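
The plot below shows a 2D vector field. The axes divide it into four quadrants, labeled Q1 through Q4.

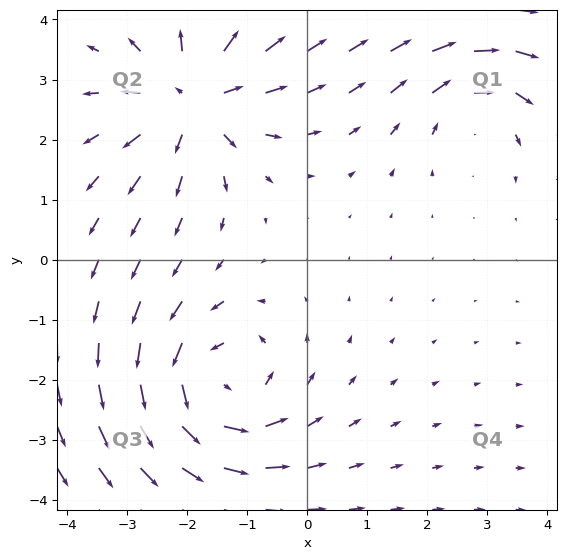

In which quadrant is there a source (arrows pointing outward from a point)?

The source sits at approximately (-1.9, 2.7), which lies in quadrant Q2. The divergence there is about +5, positive as expected for a source.

Q2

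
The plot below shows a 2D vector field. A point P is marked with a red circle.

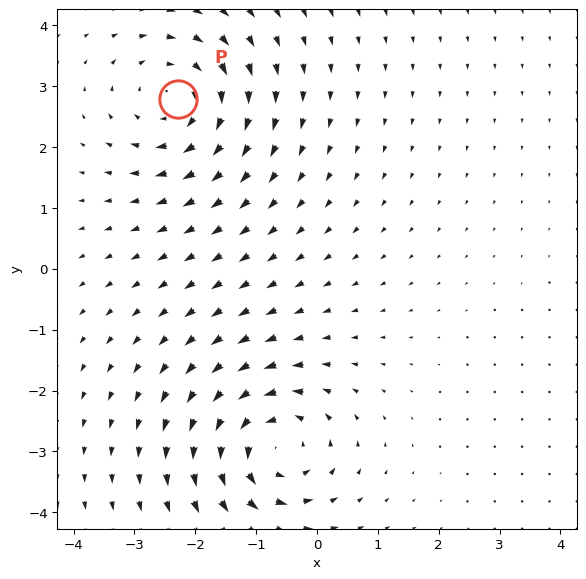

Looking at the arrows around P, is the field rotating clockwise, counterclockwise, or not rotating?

clockwise

Near P at (-2.3, 2.8) the arrows circulate clockwise. The curl (z-component) there is about -3; negative curl means clockwise rotation.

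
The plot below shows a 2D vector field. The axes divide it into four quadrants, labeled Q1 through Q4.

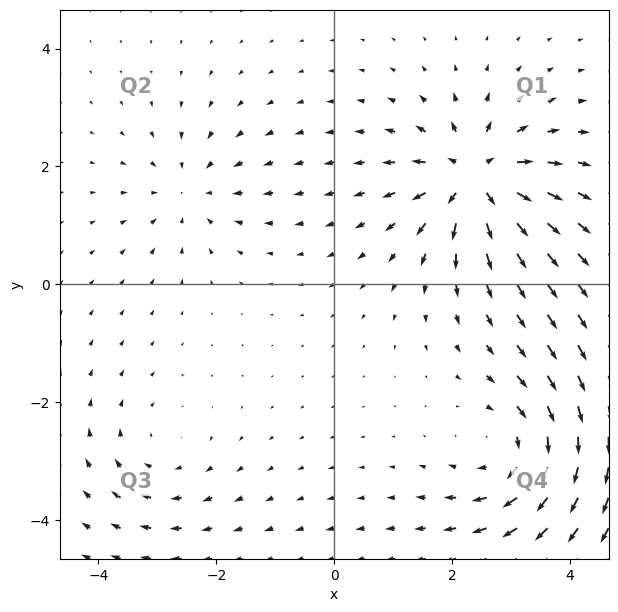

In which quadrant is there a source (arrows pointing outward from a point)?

The source sits at approximately (2.4, 1.8), which lies in quadrant Q1. The divergence there is about +7, positive as expected for a source.

Q1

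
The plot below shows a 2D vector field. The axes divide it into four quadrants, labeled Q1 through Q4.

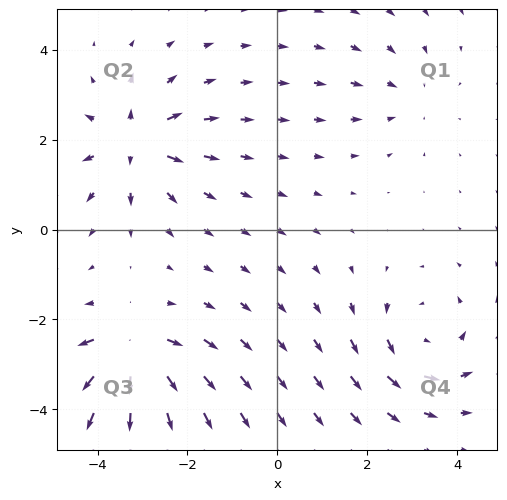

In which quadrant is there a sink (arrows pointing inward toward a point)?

Q1

The sink sits at approximately (2.9, 3.0), which lies in quadrant Q1. The divergence there is about -2, negative as expected for a sink.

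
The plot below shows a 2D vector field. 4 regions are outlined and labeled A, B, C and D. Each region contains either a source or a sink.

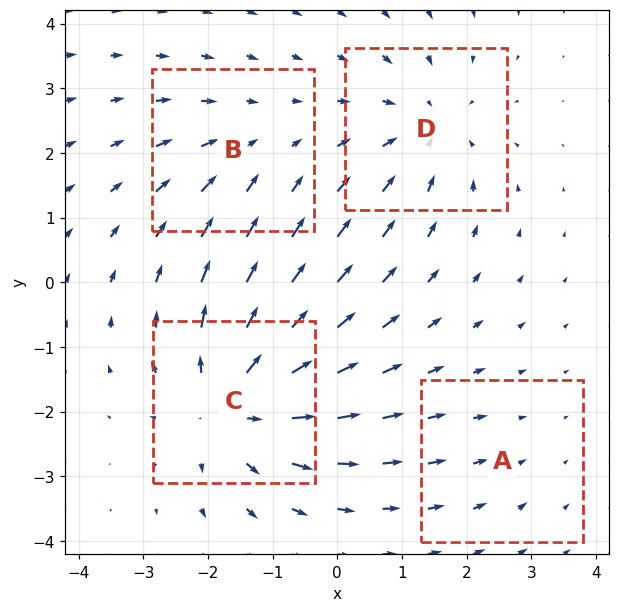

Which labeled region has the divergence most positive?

C

Divergence at each region's feature centre — A: about -2, B: about -3, C: about +6, D: about -4. Region C is most positive.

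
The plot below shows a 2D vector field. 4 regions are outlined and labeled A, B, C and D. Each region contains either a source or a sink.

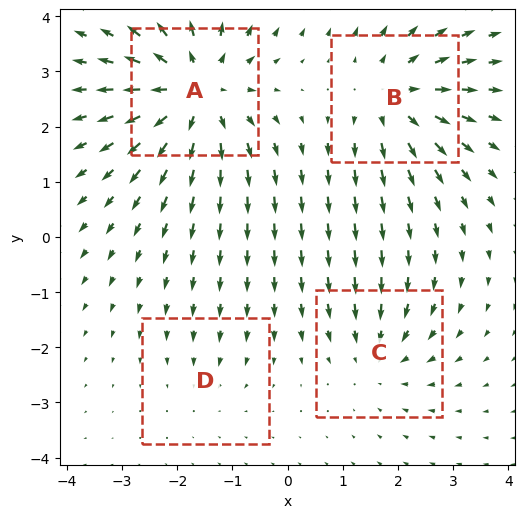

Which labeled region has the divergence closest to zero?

D

Divergence at each region's feature centre — A: about +6, B: about +5, C: about -3, D: about -2. Region D is closest to zero.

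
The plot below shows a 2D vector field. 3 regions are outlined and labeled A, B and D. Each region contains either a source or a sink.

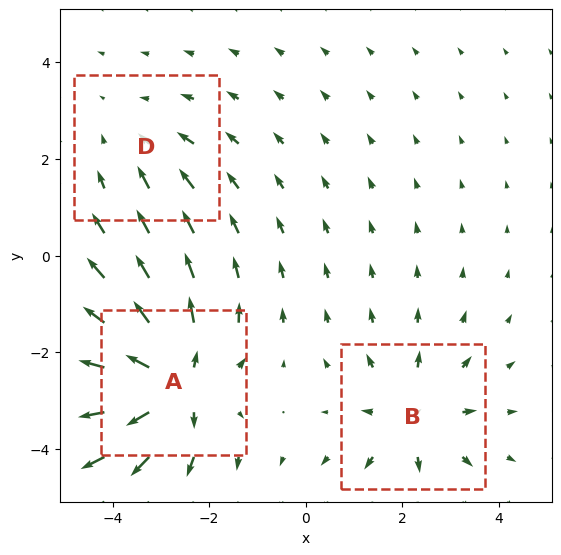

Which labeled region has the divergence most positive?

A

Divergence at each region's feature centre — A: about +5, B: about +3, D: about -2. Region A is most positive.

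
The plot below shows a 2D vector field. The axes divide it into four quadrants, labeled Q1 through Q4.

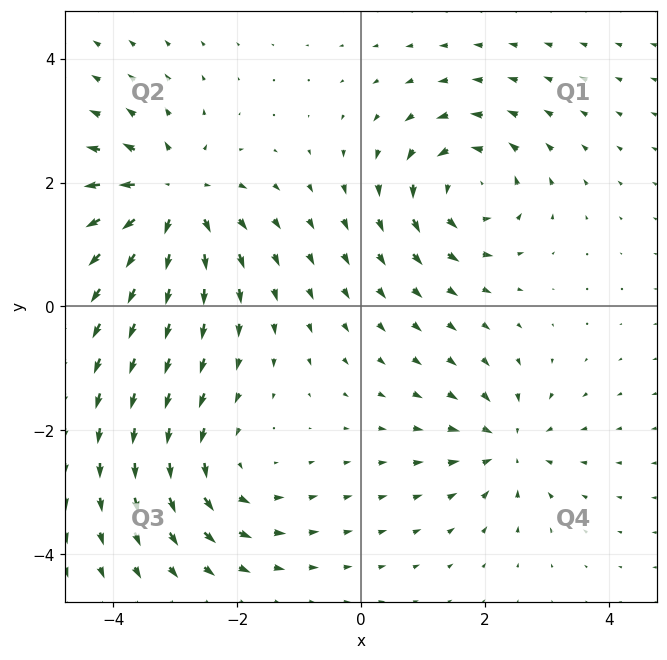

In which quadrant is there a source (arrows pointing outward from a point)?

The source sits at approximately (-3.1, 1.7), which lies in quadrant Q2. The divergence there is about +6, positive as expected for a source.

Q2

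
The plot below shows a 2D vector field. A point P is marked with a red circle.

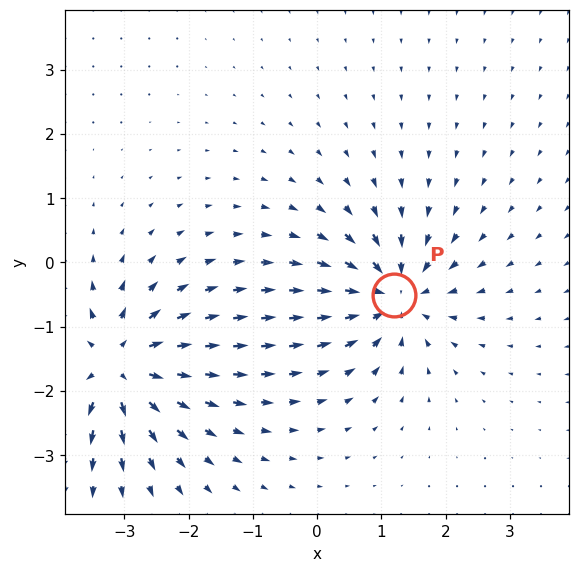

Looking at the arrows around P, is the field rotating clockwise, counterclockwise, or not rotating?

Near P at (1.2, -0.5) the arrows show no circulation. The curl there is ≈0.

not rotating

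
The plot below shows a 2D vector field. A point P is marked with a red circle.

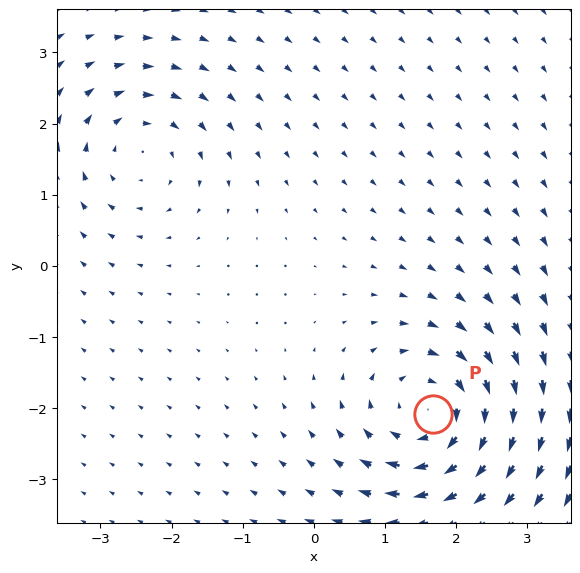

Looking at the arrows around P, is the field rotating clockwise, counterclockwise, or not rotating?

Near P at (1.7, -2.1) the arrows circulate clockwise. The curl (z-component) there is about -5; negative curl means clockwise rotation.

clockwise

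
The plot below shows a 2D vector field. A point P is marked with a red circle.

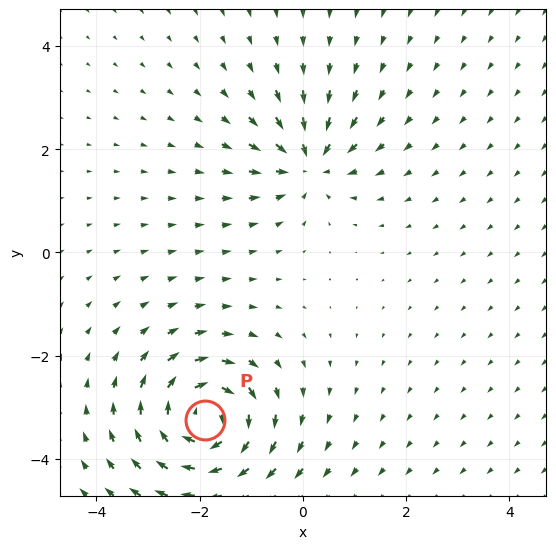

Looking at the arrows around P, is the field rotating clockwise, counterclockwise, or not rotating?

Near P at (-1.9, -3.2) the arrows circulate clockwise. The curl (z-component) there is about -6; negative curl means clockwise rotation.

clockwise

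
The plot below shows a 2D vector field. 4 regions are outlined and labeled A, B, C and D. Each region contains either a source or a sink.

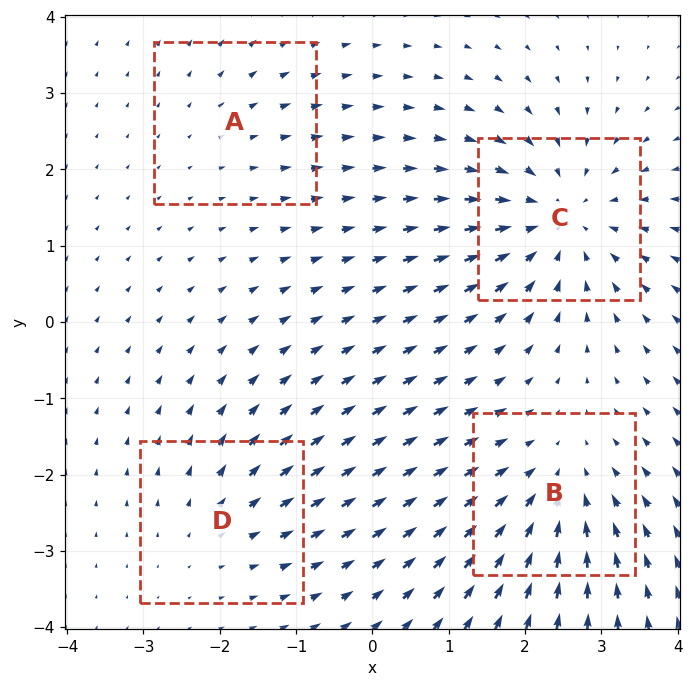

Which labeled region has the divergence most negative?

Divergence at each region's feature centre — A: about +2, B: about -4, C: about -6, D: about +3. Region C is most negative.

C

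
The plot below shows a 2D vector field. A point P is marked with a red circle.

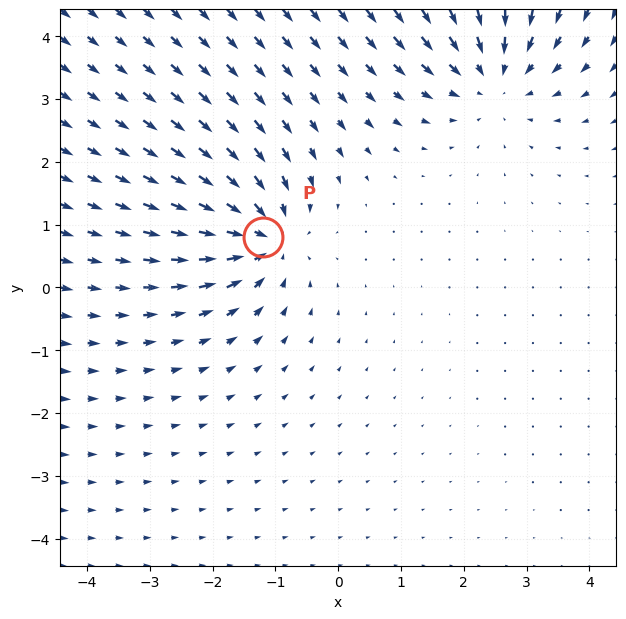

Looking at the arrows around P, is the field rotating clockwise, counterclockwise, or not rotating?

not rotating

Near P at (-1.2, 0.8) the arrows show no circulation. The curl there is ≈0.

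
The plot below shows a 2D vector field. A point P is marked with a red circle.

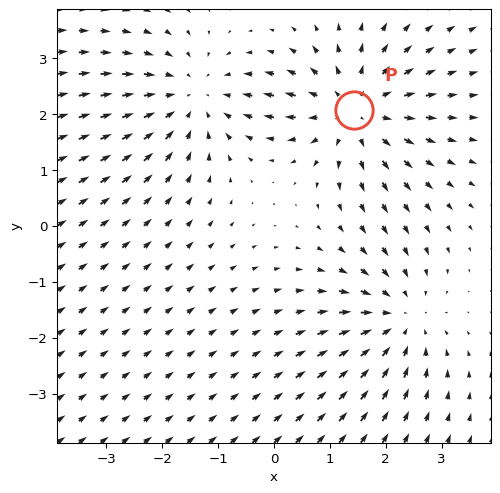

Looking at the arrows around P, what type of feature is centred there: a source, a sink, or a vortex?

source

At P (1.4, 2.1) the arrows spread outward. Divergence about +4, curl ≈0 — positive divergence with near-zero curl is a source.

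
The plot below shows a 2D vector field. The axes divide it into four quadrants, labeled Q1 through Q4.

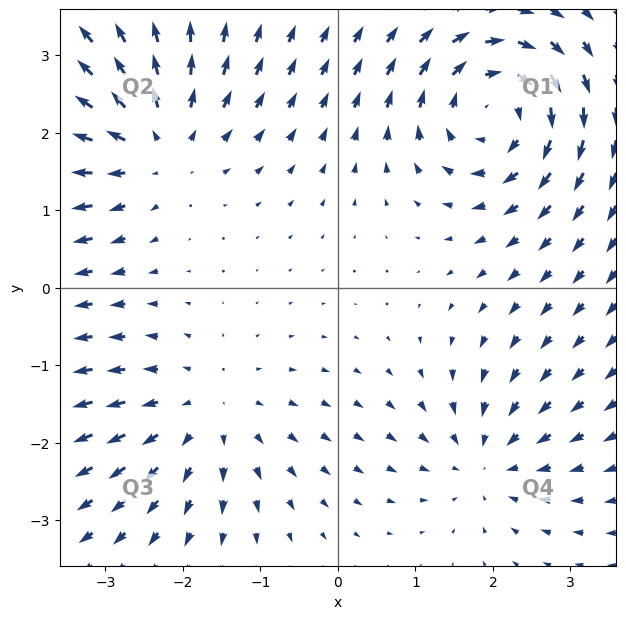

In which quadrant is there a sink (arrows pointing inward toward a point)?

The sink sits at approximately (1.9, -2.2), which lies in quadrant Q4. The divergence there is about -3, negative as expected for a sink.

Q4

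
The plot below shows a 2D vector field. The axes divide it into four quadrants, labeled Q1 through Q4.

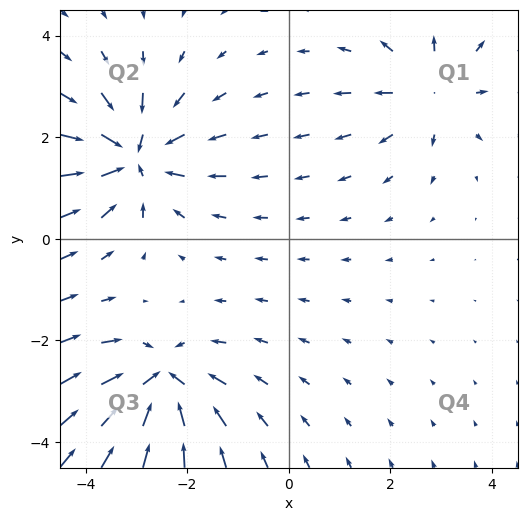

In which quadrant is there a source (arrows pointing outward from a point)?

The source sits at approximately (2.8, 2.9), which lies in quadrant Q1. The divergence there is about +3, positive as expected for a source.

Q1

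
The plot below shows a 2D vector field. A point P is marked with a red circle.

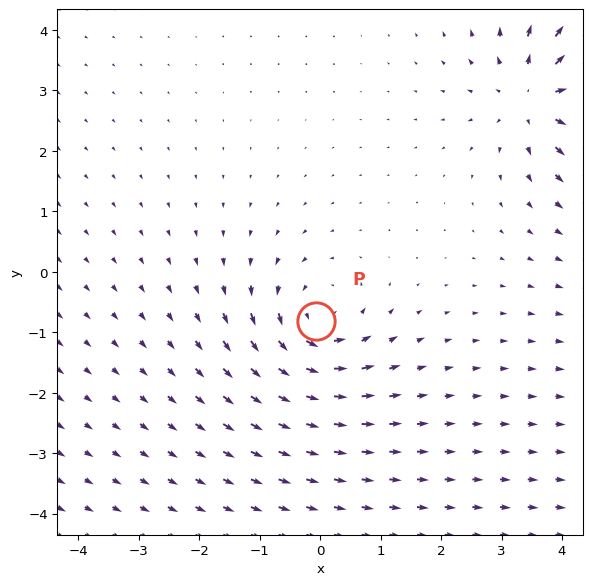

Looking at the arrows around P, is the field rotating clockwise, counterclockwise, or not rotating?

counterclockwise

Near P at (-0.1, -0.8) the arrows circulate counterclockwise. The curl (z-component) there is about +3; positive curl means counterclockwise rotation.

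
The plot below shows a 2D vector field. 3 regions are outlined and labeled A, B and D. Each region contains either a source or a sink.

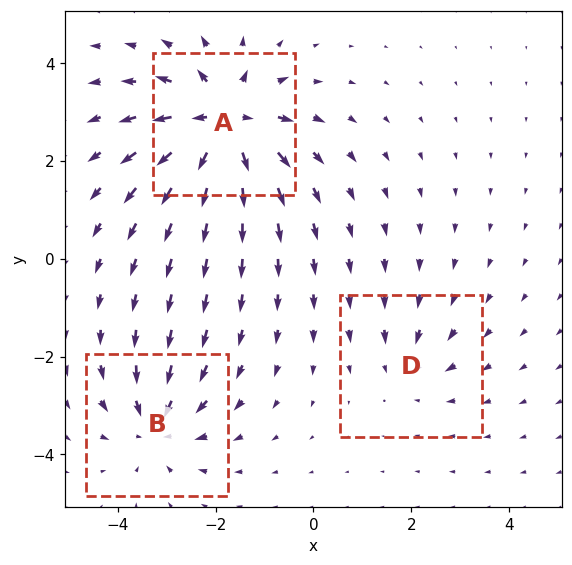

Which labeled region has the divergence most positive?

Divergence at each region's feature centre — A: about +6, B: about -4, D: about -2. Region A is most positive.

A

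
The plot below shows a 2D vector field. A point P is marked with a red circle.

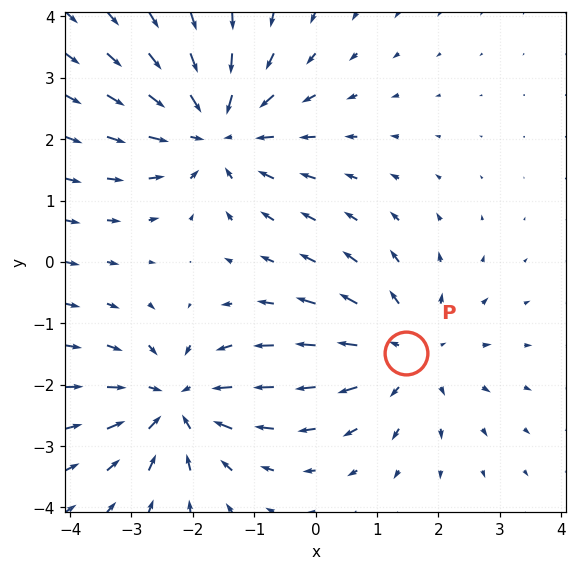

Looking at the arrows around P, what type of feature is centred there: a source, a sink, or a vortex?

At P (1.5, -1.5) the arrows spread outward. Divergence about +3, curl ≈0 — positive divergence with near-zero curl is a source.

source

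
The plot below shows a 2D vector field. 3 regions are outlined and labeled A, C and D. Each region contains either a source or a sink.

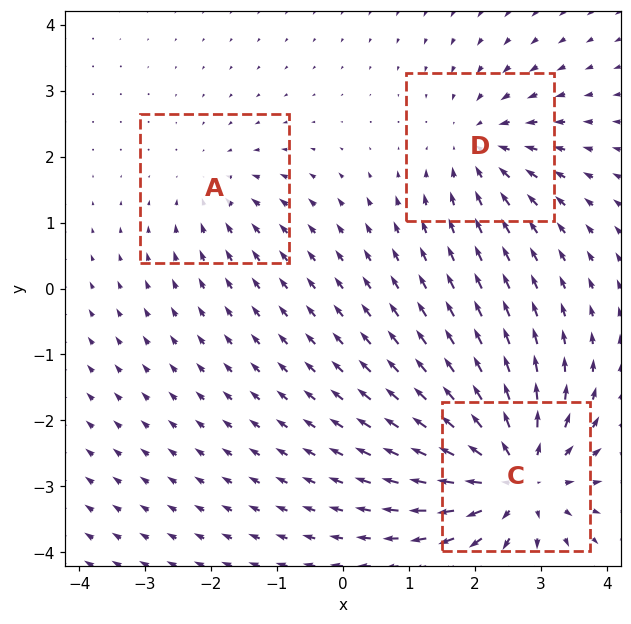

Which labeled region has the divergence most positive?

Divergence at each region's feature centre — A: about -2, C: about +5, D: about -3. Region C is most positive.

C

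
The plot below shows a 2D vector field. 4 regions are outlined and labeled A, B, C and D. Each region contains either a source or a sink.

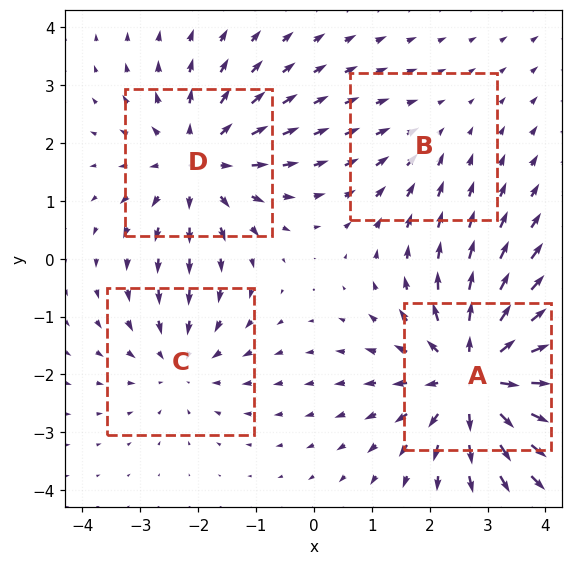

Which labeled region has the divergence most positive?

Divergence at each region's feature centre — A: about +7, B: about -2, C: about -3, D: about +5. Region A is most positive.

A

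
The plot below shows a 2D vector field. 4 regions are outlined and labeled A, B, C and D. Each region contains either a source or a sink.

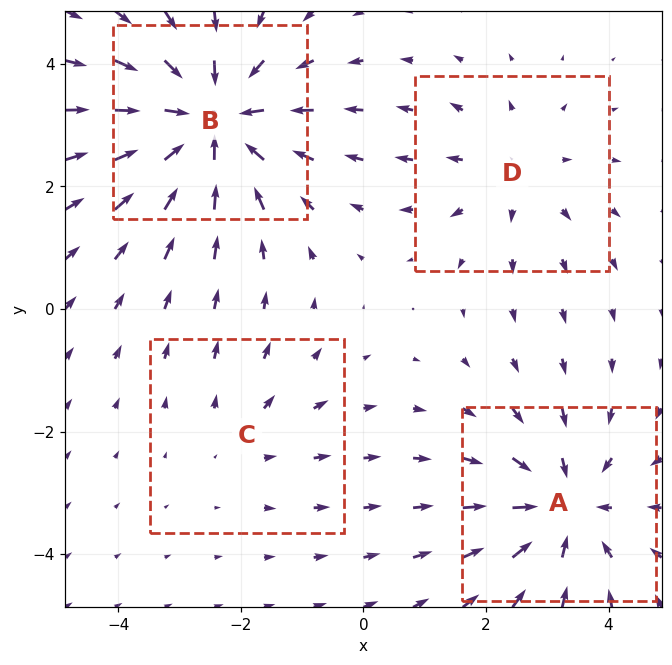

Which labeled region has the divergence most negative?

B

Divergence at each region's feature centre — A: about -4, B: about -6, C: about +2, D: about +3. Region B is most negative.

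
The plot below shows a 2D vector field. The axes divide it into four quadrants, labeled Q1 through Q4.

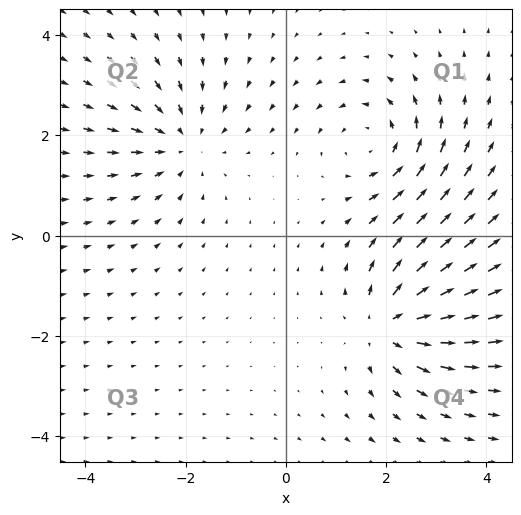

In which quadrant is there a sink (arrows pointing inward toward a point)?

Q2

The sink sits at approximately (-2.1, 1.9), which lies in quadrant Q2. The divergence there is about -2, negative as expected for a sink.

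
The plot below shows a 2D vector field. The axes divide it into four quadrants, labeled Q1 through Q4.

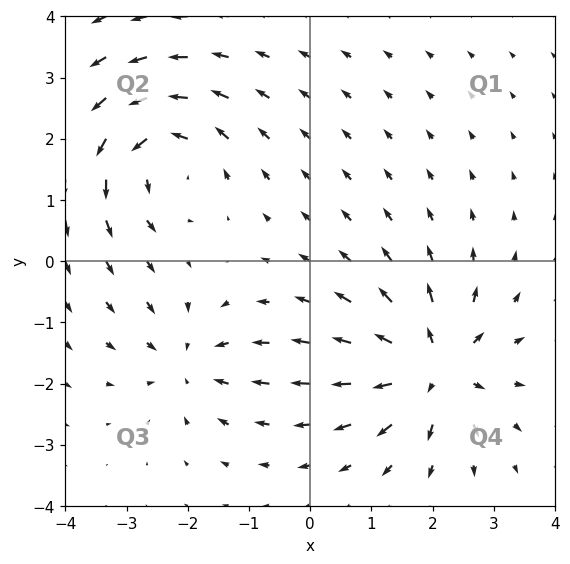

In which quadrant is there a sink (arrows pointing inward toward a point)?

Q3

The sink sits at approximately (-2.0, -1.6), which lies in quadrant Q3. The divergence there is about -4, negative as expected for a sink.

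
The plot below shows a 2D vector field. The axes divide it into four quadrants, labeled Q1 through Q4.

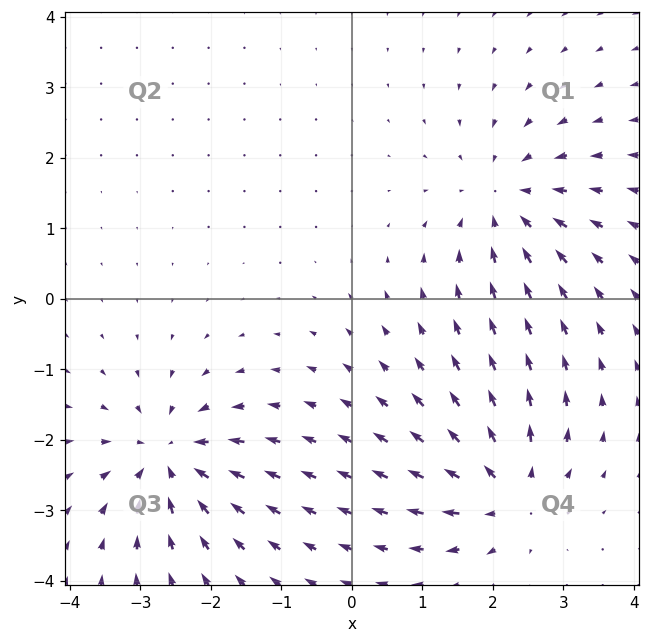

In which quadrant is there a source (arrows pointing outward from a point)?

The source sits at approximately (2.2, -2.7), which lies in quadrant Q4. The divergence there is about +6, positive as expected for a source.

Q4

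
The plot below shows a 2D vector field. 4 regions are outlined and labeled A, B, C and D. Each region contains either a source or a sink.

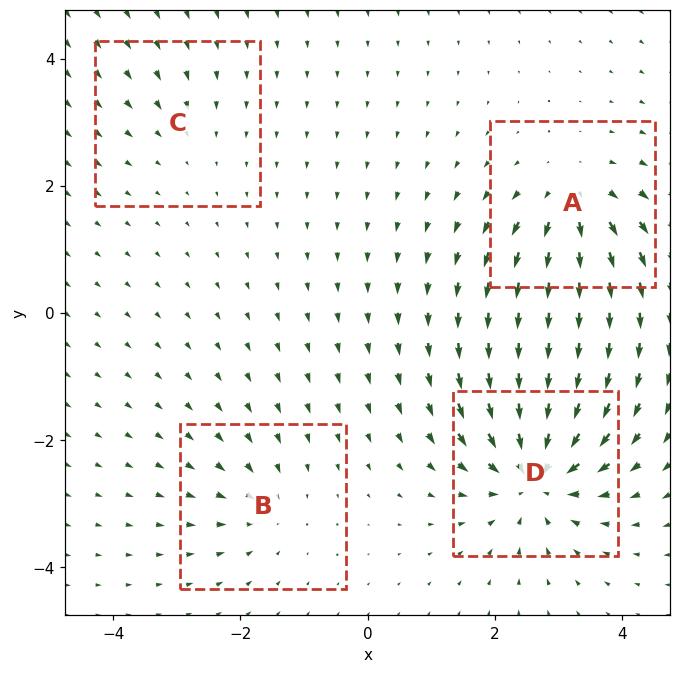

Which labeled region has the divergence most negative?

D

Divergence at each region's feature centre — A: about +6, B: about -4, C: about -2, D: about -8. Region D is most negative.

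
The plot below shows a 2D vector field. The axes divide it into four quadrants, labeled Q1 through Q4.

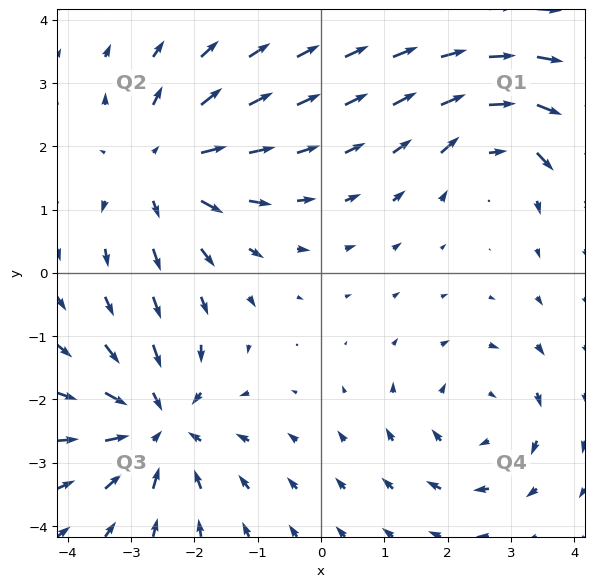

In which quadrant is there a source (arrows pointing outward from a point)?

Q2

The source sits at approximately (-2.5, 1.7), which lies in quadrant Q2. The divergence there is about +4, positive as expected for a source.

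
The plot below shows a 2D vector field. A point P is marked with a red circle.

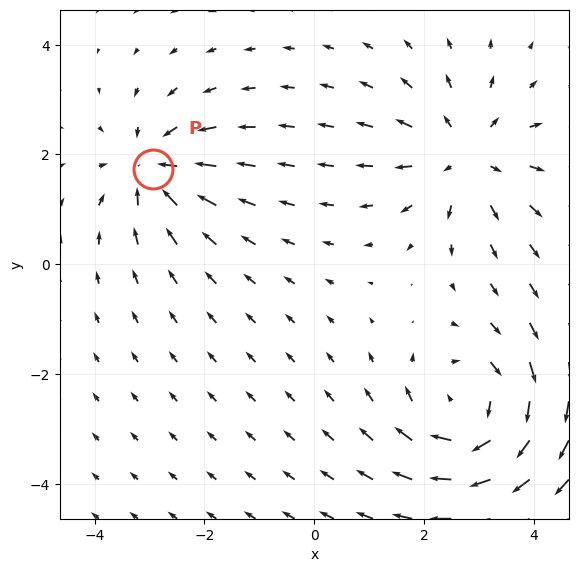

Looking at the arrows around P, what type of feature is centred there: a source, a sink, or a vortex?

At P (-2.9, 1.7) the arrows converge inward. Divergence about -4, curl ≈0 — negative divergence with near-zero curl is a sink.

sink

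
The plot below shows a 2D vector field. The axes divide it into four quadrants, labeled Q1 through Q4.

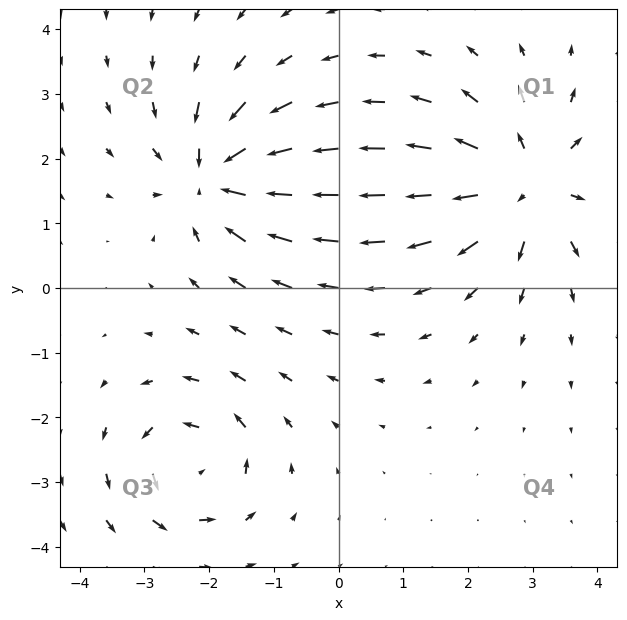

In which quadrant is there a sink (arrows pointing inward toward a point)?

The sink sits at approximately (-1.9, 1.7), which lies in quadrant Q2. The divergence there is about -5, negative as expected for a sink.

Q2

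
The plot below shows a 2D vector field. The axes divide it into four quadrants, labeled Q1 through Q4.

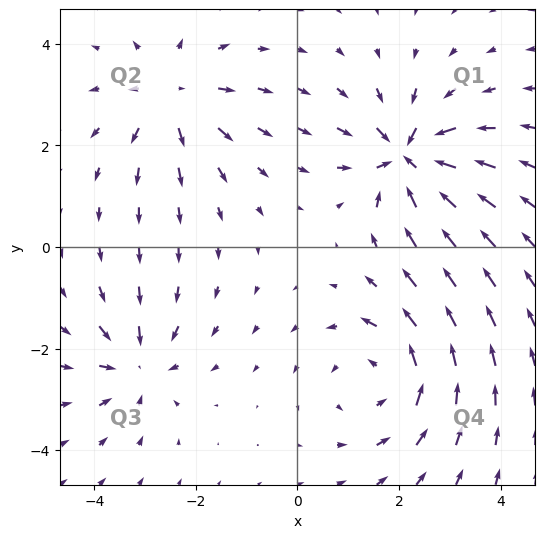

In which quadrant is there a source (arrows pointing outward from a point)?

The source sits at approximately (-2.5, 3.0), which lies in quadrant Q2. The divergence there is about +4, positive as expected for a source.

Q2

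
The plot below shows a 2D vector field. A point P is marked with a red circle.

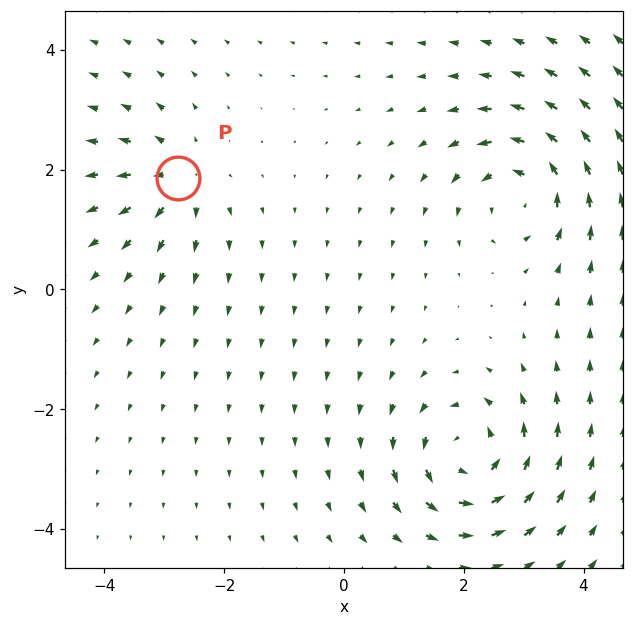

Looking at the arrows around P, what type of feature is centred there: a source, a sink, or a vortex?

source

At P (-2.8, 1.9) the arrows spread outward. Divergence about +4, curl ≈0 — positive divergence with near-zero curl is a source.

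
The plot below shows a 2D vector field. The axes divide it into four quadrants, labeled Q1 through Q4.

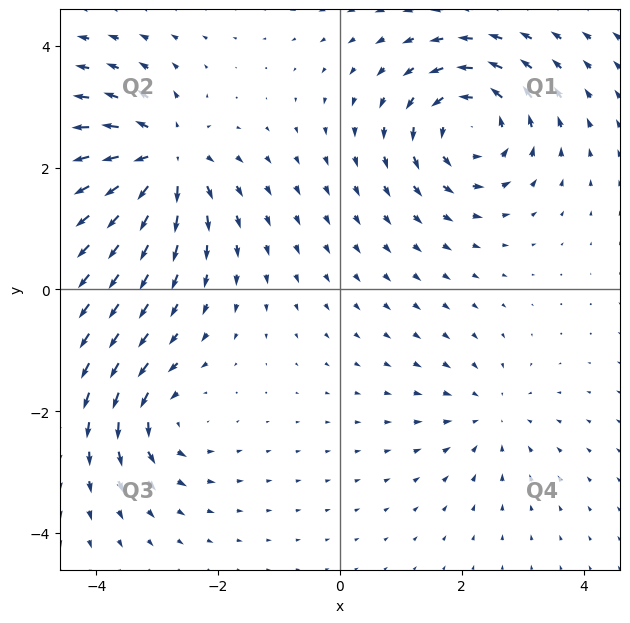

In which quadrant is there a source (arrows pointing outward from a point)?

Q2

The source sits at approximately (-2.9, 2.1), which lies in quadrant Q2. The divergence there is about +6, positive as expected for a source.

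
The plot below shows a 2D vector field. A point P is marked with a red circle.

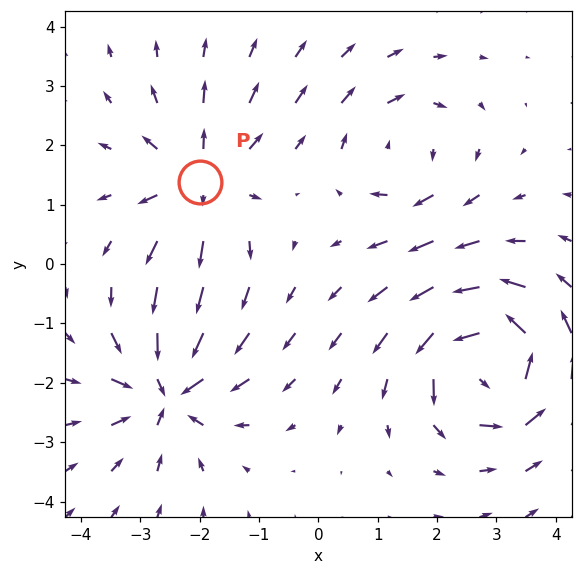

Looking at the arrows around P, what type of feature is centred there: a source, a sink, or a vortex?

At P (-2.0, 1.4) the arrows spread outward. Divergence about +4, curl ≈0 — positive divergence with near-zero curl is a source.

source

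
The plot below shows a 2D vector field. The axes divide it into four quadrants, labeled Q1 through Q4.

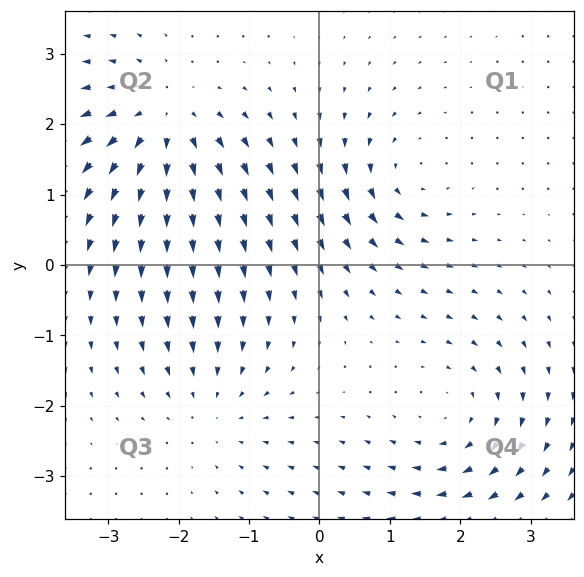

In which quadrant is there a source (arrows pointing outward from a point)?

Q2

The source sits at approximately (-2.2, 2.0), which lies in quadrant Q2. The divergence there is about +5, positive as expected for a source.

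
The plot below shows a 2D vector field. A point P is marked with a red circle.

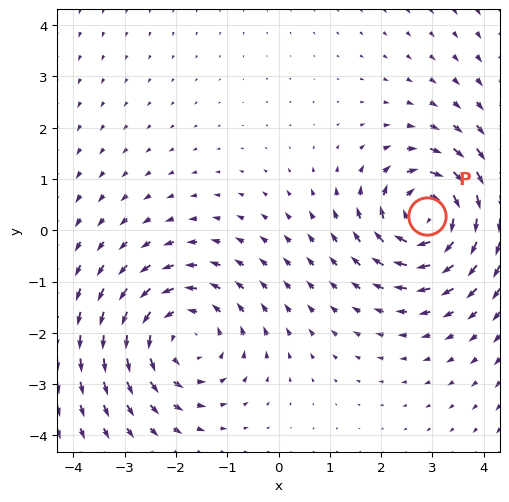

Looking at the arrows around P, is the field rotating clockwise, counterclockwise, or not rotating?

clockwise

Near P at (2.9, 0.3) the arrows circulate clockwise. The curl (z-component) there is about -6; negative curl means clockwise rotation.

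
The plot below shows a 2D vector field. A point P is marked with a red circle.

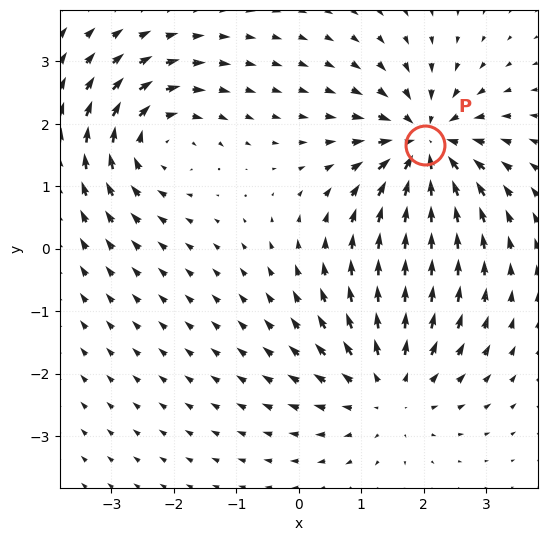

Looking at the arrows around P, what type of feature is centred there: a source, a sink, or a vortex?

At P (2.0, 1.7) the arrows converge inward. Divergence about -5, curl ≈0 — negative divergence with near-zero curl is a sink.

sink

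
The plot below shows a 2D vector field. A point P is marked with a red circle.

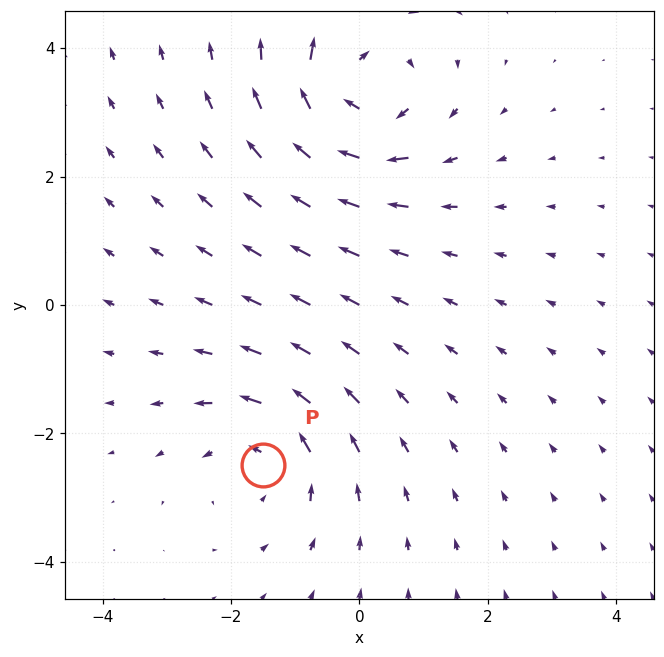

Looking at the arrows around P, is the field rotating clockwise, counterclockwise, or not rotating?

Near P at (-1.5, -2.5) the arrows circulate counterclockwise. The curl (z-component) there is about +3; positive curl means counterclockwise rotation.

counterclockwise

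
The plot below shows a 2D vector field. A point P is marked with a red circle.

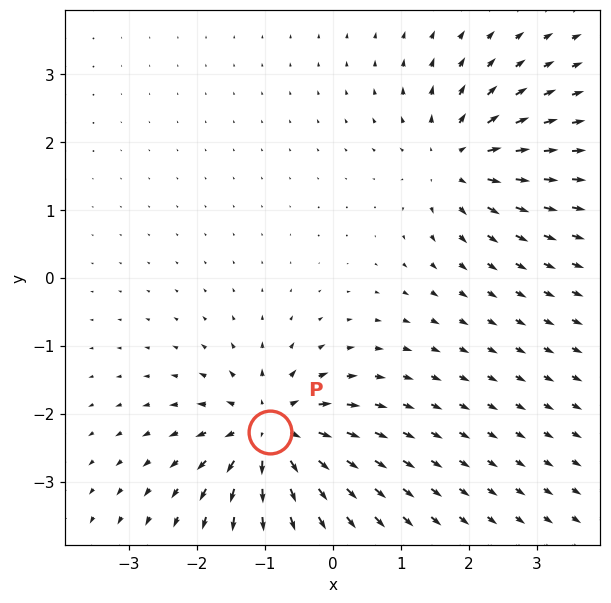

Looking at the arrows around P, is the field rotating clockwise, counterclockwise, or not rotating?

Near P at (-0.9, -2.3) the arrows show no circulation. The curl there is ≈0.

not rotating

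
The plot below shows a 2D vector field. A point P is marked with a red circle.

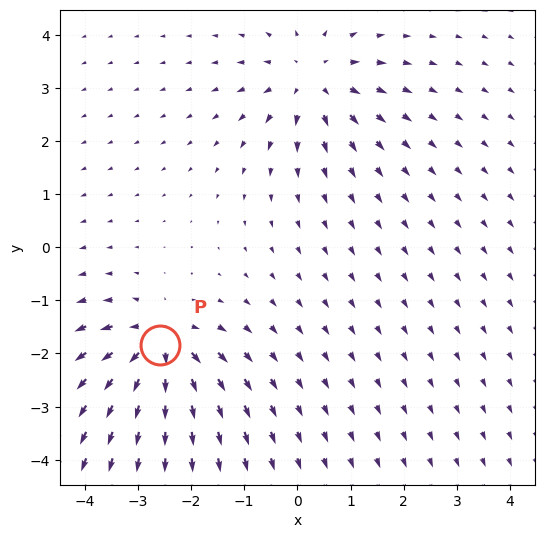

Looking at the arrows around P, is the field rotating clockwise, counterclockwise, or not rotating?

not rotating

Near P at (-2.6, -1.8) the arrows show no circulation. The curl there is ≈0.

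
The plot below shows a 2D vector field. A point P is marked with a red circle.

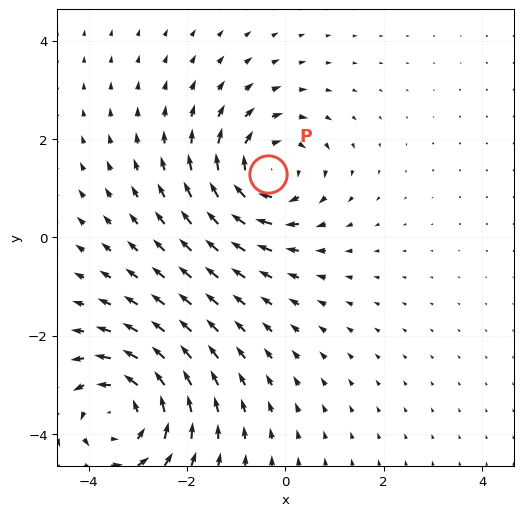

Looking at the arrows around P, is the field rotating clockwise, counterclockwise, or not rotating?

clockwise

Near P at (-0.4, 1.3) the arrows circulate clockwise. The curl (z-component) there is about -4; negative curl means clockwise rotation.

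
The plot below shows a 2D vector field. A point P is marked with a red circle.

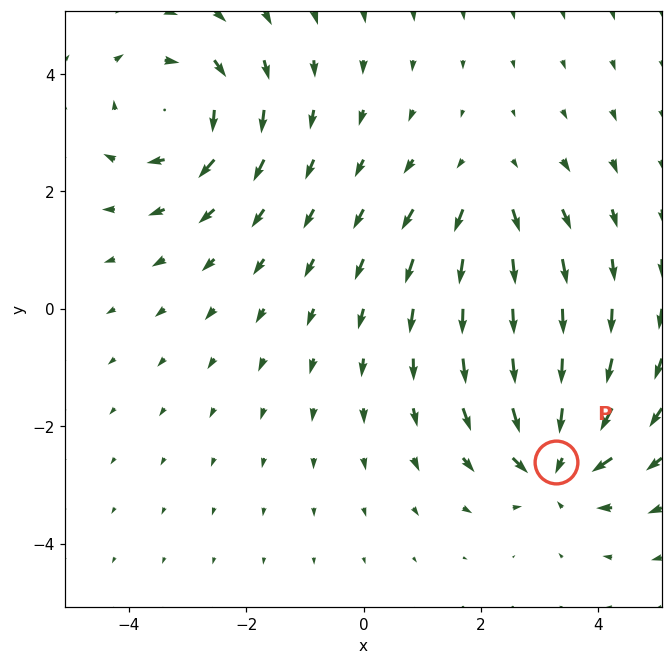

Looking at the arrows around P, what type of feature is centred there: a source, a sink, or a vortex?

At P (3.3, -2.6) the arrows converge inward. Divergence about -5, curl ≈0 — negative divergence with near-zero curl is a sink.

sink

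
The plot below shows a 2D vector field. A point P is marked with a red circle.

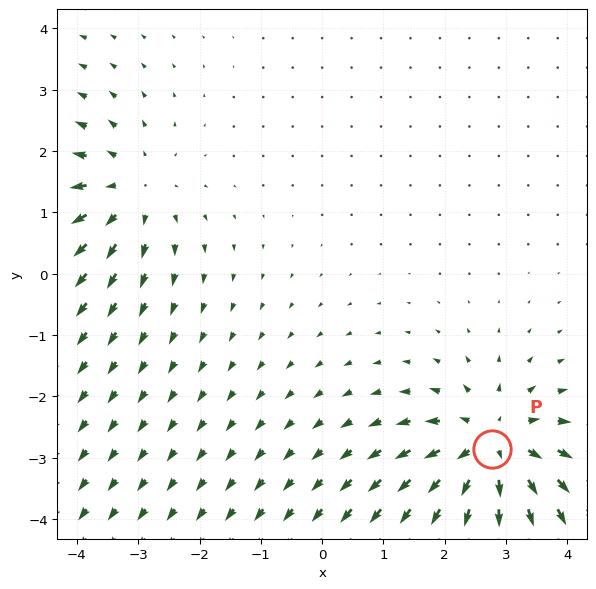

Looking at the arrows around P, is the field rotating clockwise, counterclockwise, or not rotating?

not rotating

Near P at (2.8, -2.9) the arrows show no circulation. The curl there is ≈0.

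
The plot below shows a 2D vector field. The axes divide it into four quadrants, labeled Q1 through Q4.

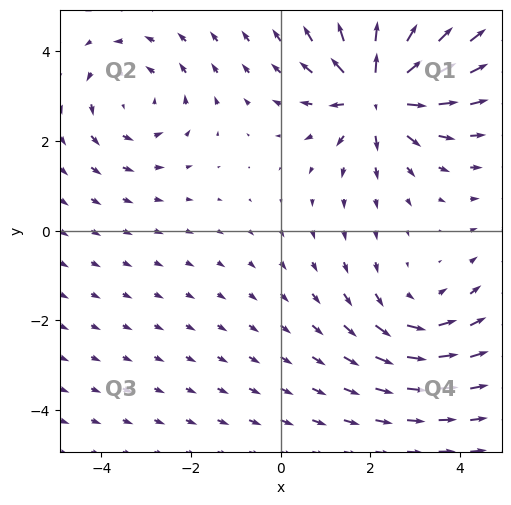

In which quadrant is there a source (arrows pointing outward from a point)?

The source sits at approximately (2.2, 3.1), which lies in quadrant Q1. The divergence there is about +6, positive as expected for a source.

Q1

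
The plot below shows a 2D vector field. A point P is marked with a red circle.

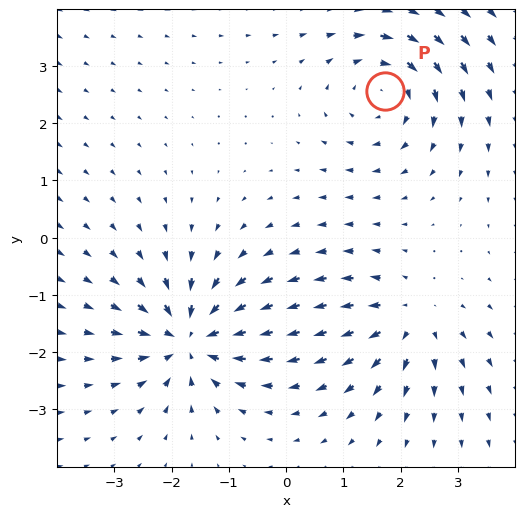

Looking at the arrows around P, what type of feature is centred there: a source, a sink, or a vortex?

At P (1.7, 2.6) the arrows circulate clockwise. Divergence ≈0, curl about -3 — near-zero divergence with nonzero curl is a vortex.

vortex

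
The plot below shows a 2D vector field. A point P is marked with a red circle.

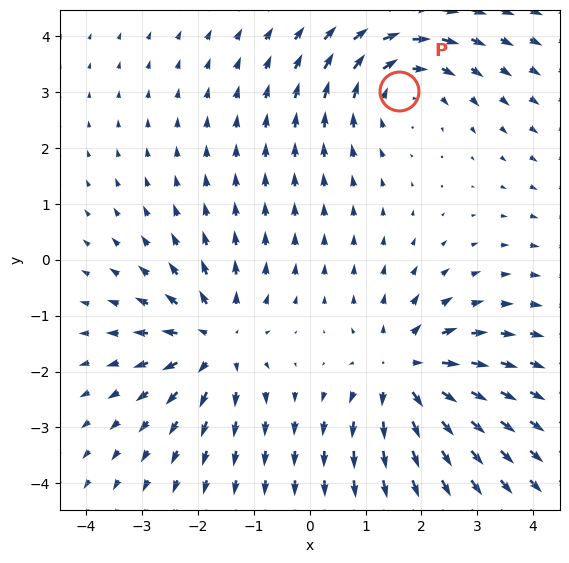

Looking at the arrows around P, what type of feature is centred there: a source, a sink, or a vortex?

vortex

At P (1.6, 3.0) the arrows circulate clockwise. Divergence ≈0, curl about -3 — near-zero divergence with nonzero curl is a vortex.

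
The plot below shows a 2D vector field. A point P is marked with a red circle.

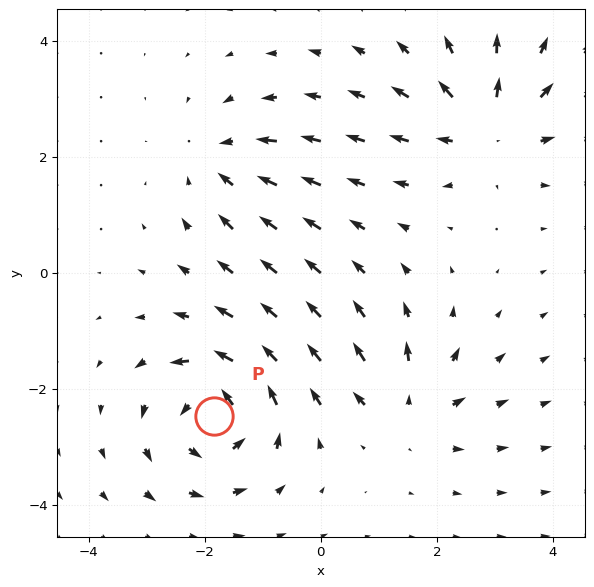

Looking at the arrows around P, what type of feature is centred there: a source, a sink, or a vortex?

At P (-1.8, -2.5) the arrows circulate counterclockwise. Divergence ≈0, curl about +6 — near-zero divergence with nonzero curl is a vortex.

vortex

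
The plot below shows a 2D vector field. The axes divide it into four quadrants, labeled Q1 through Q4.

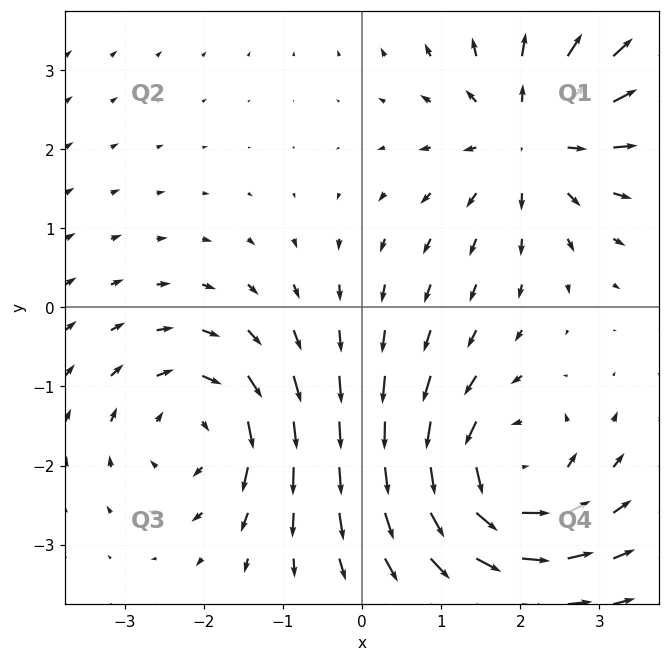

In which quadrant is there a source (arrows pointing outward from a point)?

The source sits at approximately (2.2, 2.2), which lies in quadrant Q1. The divergence there is about +3, positive as expected for a source.

Q1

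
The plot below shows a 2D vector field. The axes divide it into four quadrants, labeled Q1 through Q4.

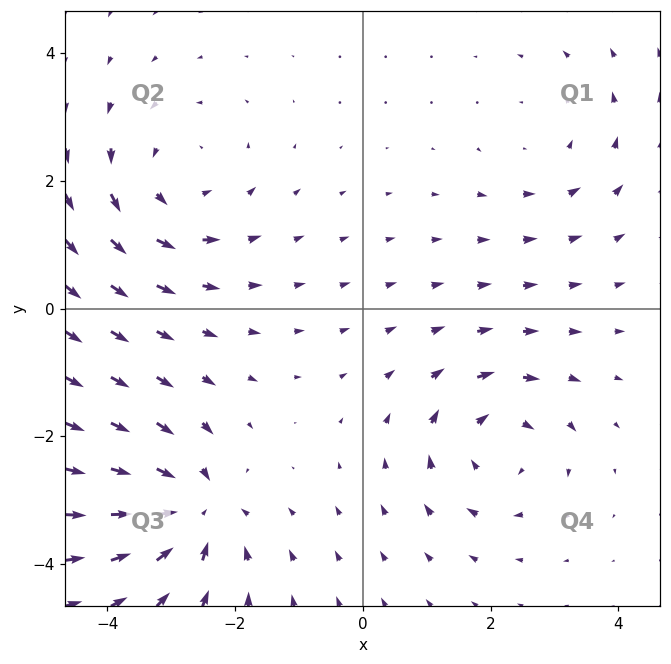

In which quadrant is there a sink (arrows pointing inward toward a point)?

The sink sits at approximately (-2.6, -3.1), which lies in quadrant Q3. The divergence there is about -5, negative as expected for a sink.

Q3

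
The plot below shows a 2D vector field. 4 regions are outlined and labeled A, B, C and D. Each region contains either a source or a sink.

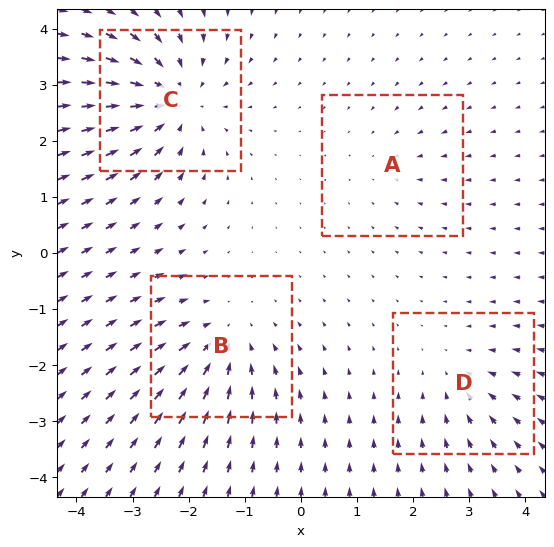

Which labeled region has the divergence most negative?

Divergence at each region's feature centre — A: about -2, B: about -5, C: about -7, D: about -3. Region C is most negative.

C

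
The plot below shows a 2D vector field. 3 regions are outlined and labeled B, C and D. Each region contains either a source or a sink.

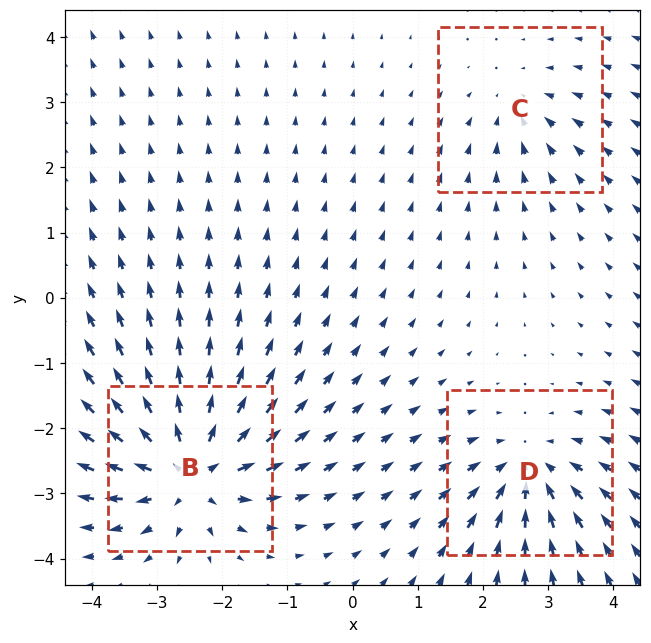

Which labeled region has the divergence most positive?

B

Divergence at each region's feature centre — B: about +6, C: about -2, D: about -4. Region B is most positive.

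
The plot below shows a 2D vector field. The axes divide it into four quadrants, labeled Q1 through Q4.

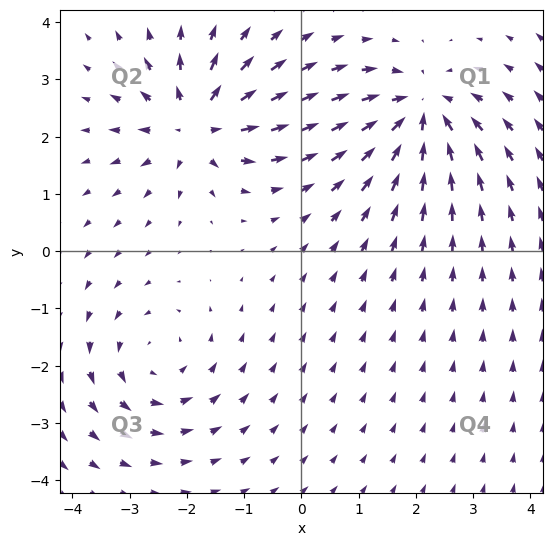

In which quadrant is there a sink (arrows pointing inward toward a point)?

Q1

The sink sits at approximately (2.1, 2.4), which lies in quadrant Q1. The divergence there is about -4, negative as expected for a sink.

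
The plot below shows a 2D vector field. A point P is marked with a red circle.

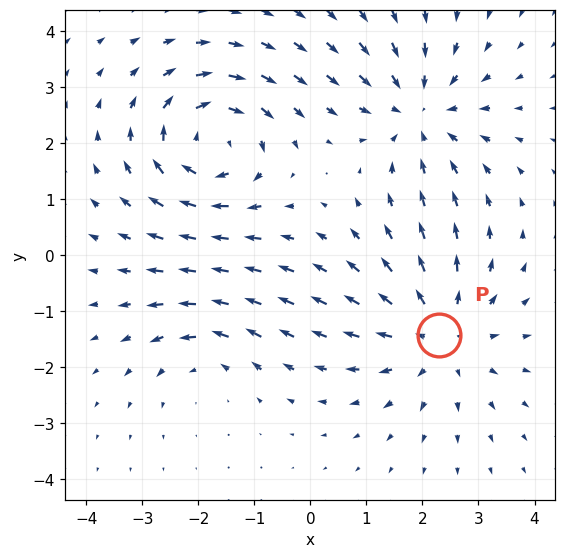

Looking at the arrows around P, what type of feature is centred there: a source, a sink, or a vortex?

source

At P (2.3, -1.4) the arrows spread outward. Divergence about +4, curl ≈0 — positive divergence with near-zero curl is a source.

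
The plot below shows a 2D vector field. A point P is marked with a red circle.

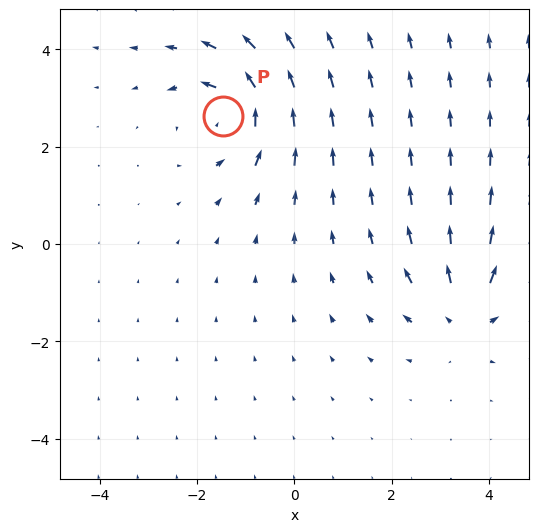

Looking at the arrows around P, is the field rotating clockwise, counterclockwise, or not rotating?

counterclockwise

Near P at (-1.5, 2.6) the arrows circulate counterclockwise. The curl (z-component) there is about +5; positive curl means counterclockwise rotation.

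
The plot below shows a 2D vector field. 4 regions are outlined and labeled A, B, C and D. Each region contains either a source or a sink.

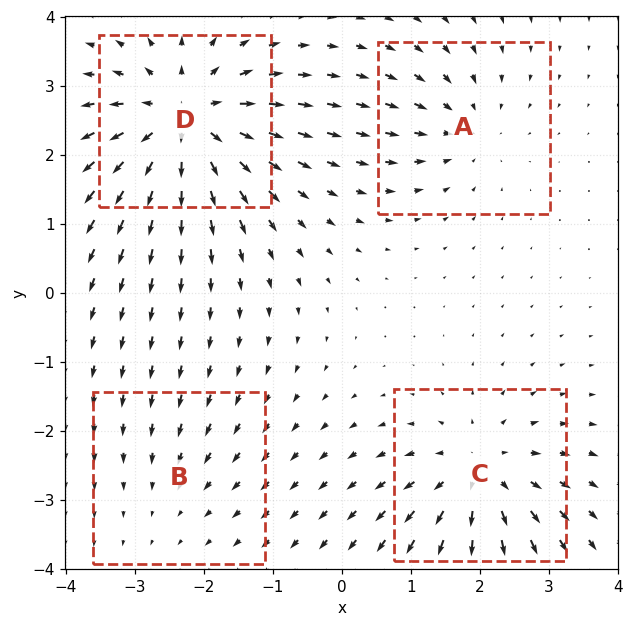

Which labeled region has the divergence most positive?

D

Divergence at each region's feature centre — A: about -4, B: about -2, C: about +5, D: about +8. Region D is most positive.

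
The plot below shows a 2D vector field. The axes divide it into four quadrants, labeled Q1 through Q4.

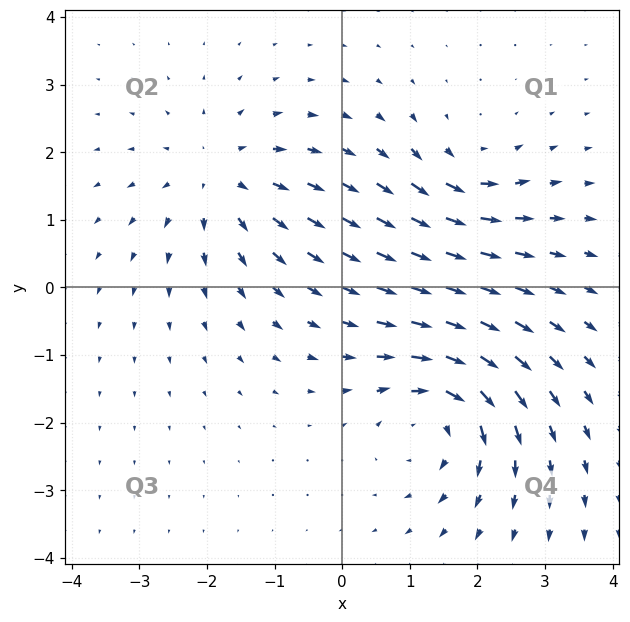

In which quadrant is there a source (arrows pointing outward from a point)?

The source sits at approximately (-1.8, 1.6), which lies in quadrant Q2. The divergence there is about +4, positive as expected for a source.

Q2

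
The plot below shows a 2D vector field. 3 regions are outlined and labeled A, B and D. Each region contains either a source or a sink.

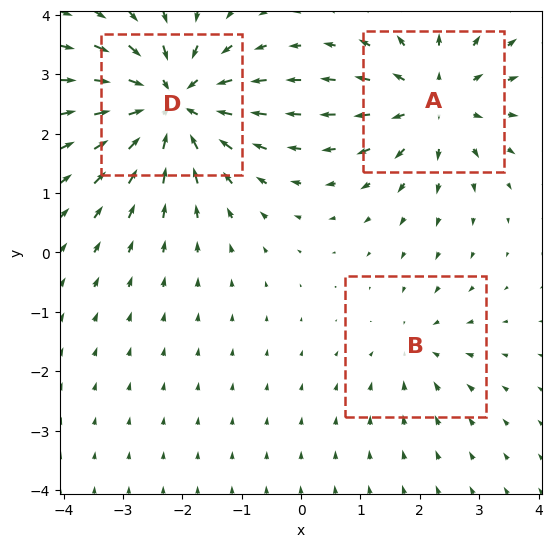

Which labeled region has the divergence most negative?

D

Divergence at each region's feature centre — A: about +4, B: about -2, D: about -5. Region D is most negative.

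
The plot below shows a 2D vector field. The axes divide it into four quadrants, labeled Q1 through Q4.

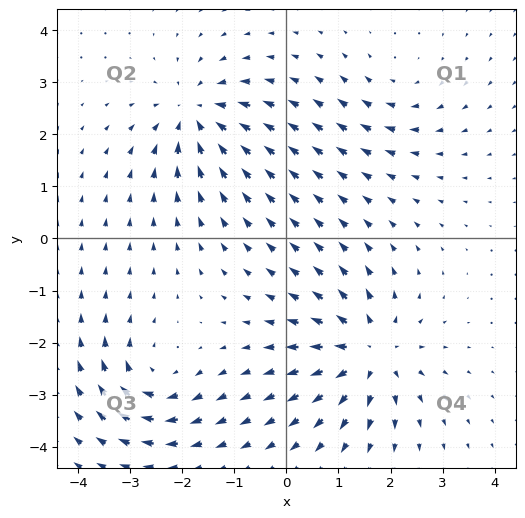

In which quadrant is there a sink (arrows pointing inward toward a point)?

The sink sits at approximately (-1.7, 2.4), which lies in quadrant Q2. The divergence there is about -5, negative as expected for a sink.

Q2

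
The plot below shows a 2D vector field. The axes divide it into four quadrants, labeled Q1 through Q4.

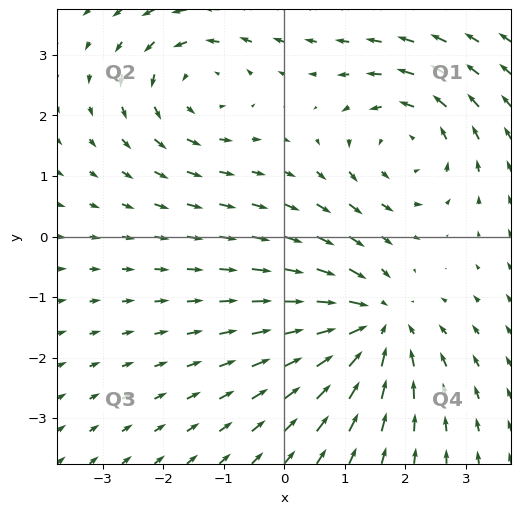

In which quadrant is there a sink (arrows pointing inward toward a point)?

The sink sits at approximately (1.5, -1.5), which lies in quadrant Q4. The divergence there is about -5, negative as expected for a sink.

Q4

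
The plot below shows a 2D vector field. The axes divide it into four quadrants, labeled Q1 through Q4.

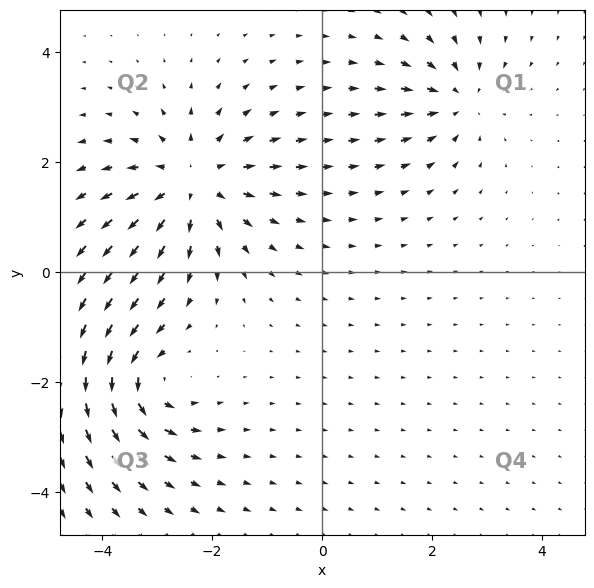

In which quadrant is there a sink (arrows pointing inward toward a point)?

Q1

The sink sits at approximately (2.5, 3.1), which lies in quadrant Q1. The divergence there is about -3, negative as expected for a sink.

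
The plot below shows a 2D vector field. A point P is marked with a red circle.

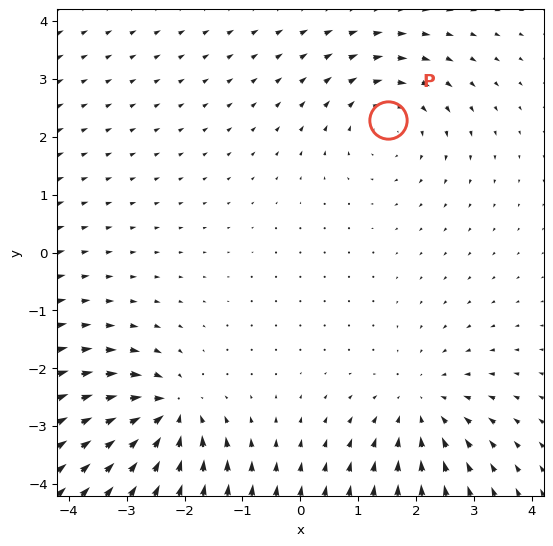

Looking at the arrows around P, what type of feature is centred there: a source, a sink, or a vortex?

vortex

At P (1.5, 2.3) the arrows circulate clockwise. Divergence ≈0, curl about -3 — near-zero divergence with nonzero curl is a vortex.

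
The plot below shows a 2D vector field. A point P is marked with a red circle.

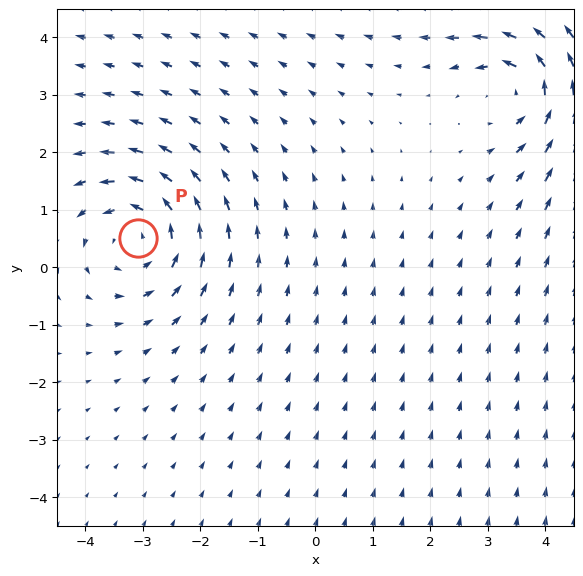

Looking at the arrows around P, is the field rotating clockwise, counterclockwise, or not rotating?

Near P at (-3.1, 0.5) the arrows circulate counterclockwise. The curl (z-component) there is about +4; positive curl means counterclockwise rotation.

counterclockwise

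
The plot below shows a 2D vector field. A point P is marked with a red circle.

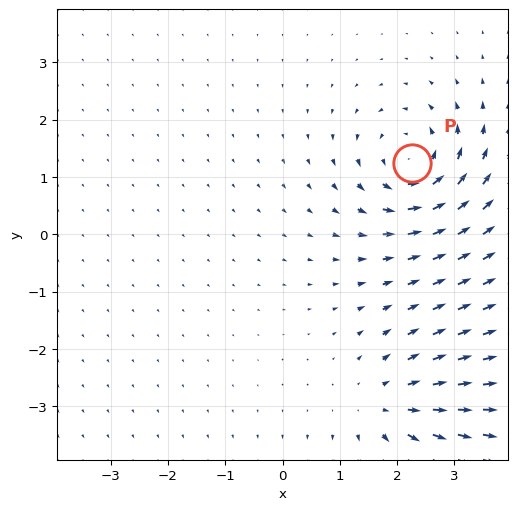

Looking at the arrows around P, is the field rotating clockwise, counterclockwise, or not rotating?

Near P at (2.3, 1.2) the arrows circulate counterclockwise. The curl (z-component) there is about +5; positive curl means counterclockwise rotation.

counterclockwise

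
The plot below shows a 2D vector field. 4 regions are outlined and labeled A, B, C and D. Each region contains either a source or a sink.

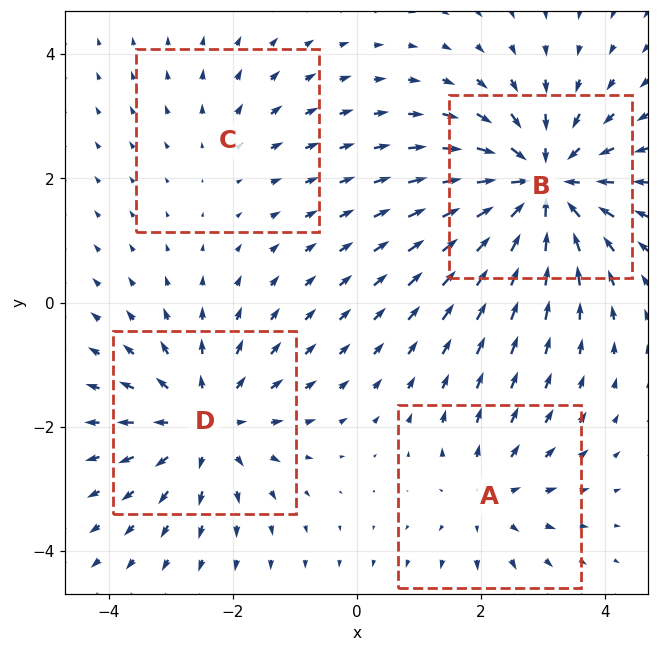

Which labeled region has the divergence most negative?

B

Divergence at each region's feature centre — A: about +3, B: about -6, C: about +2, D: about +4. Region B is most negative.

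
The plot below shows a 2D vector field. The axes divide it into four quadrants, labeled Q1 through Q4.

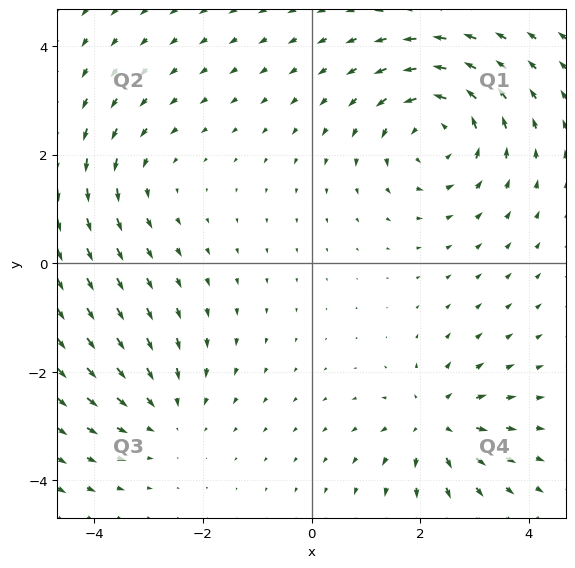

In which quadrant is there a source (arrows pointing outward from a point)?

Q4

The source sits at approximately (2.3, -2.9), which lies in quadrant Q4. The divergence there is about +5, positive as expected for a source.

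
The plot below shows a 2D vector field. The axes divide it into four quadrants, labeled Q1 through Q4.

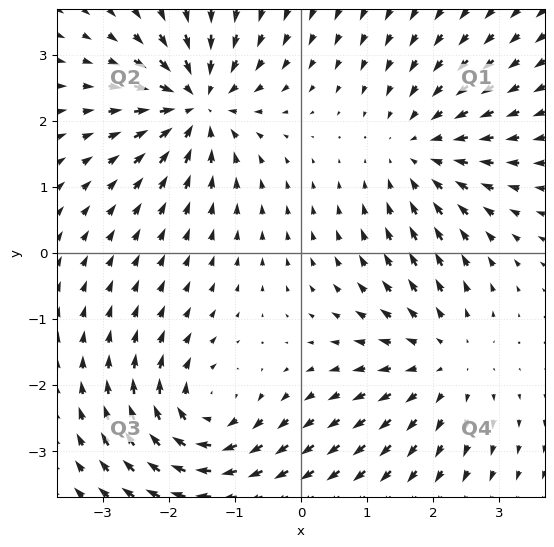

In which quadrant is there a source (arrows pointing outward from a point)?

The source sits at approximately (2.1, -1.6), which lies in quadrant Q4. The divergence there is about +3, positive as expected for a source.

Q4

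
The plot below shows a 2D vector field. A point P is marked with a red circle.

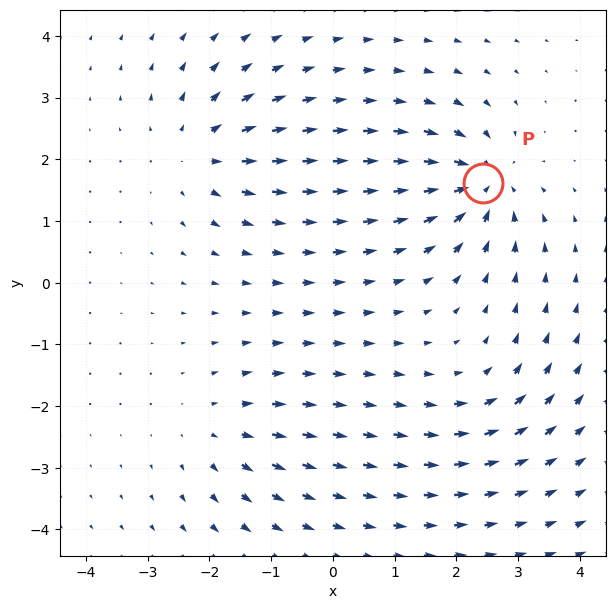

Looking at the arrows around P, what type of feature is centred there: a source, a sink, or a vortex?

At P (2.4, 1.6) the arrows converge inward. Divergence about -6, curl ≈0 — negative divergence with near-zero curl is a sink.

sink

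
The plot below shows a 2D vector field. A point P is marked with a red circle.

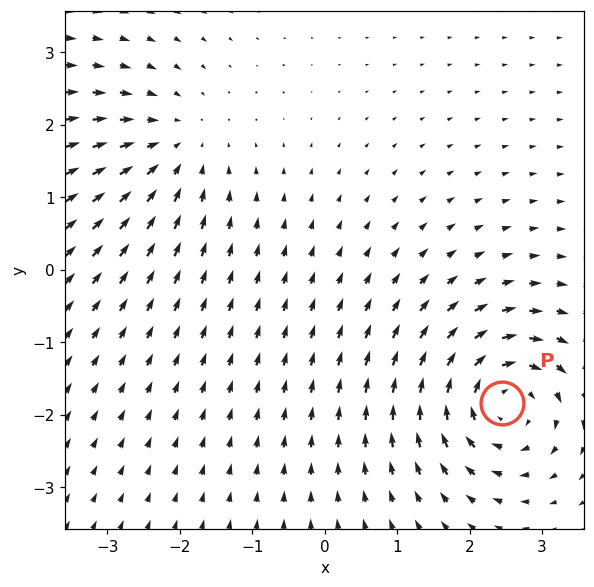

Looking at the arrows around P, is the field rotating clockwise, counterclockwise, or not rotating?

Near P at (2.5, -1.8) the arrows circulate clockwise. The curl (z-component) there is about -6; negative curl means clockwise rotation.

clockwise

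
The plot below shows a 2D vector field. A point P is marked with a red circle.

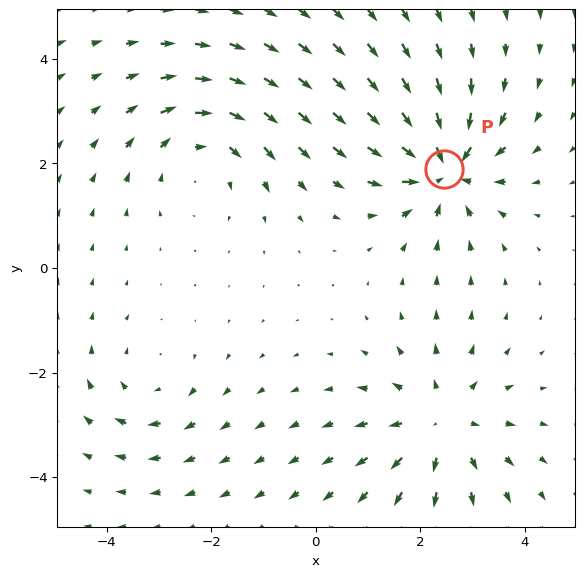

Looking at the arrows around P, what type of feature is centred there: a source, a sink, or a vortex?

sink

At P (2.5, 1.9) the arrows converge inward. Divergence about -6, curl ≈0 — negative divergence with near-zero curl is a sink.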